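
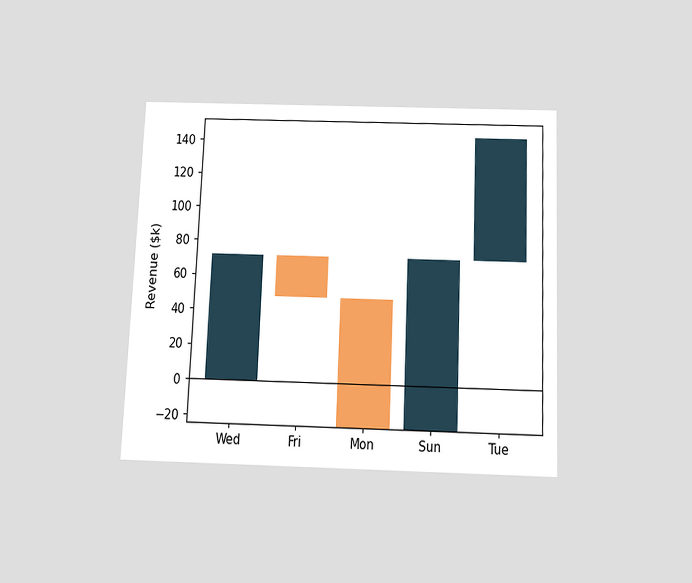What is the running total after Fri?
The chart is tilted about 2° clockwise and viewed slightly from below. After Fri the running total reaches $48k.

$48k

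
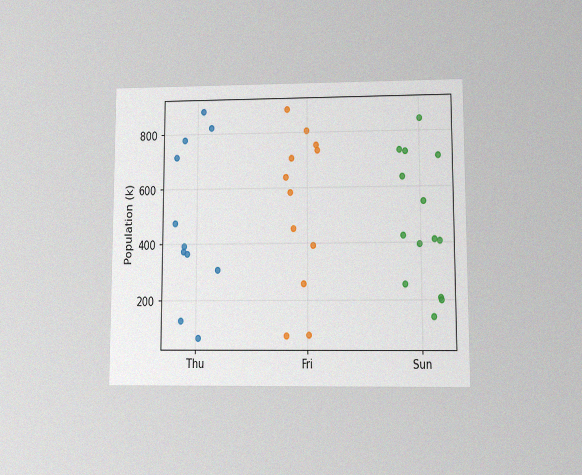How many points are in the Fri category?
12

The chart is viewed at a slight angle, with some photo noise. Counting the markers in the Fri column gives 12.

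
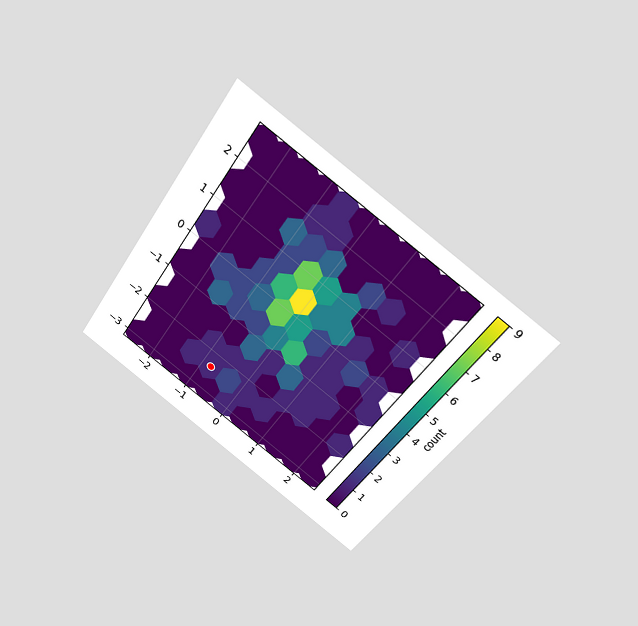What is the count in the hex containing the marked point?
The chart is tilted about 35° clockwise and viewed slightly from above. The marked hex reads 1 on the colorbar.

1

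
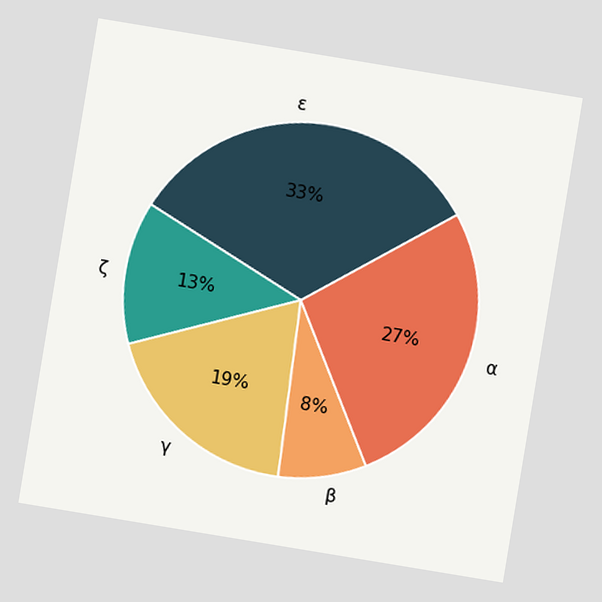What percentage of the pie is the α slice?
27%

The chart is tilted about 9° clockwise. The α slice takes up 27% of the pie.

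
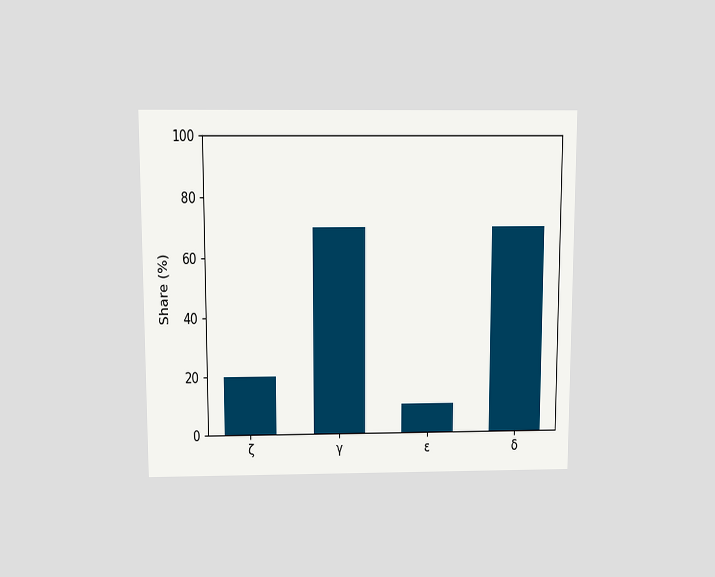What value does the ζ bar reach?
The chart is viewed slightly from above. Reading along the chart's y-axis, the ζ bar reaches 20%.

20%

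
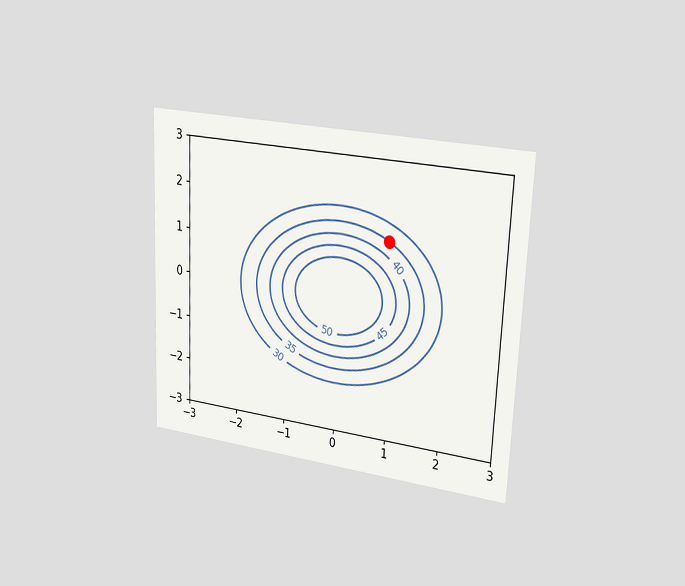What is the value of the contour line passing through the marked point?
35

The chart is tilted about 2° clockwise and viewed slightly from the right. The marked point sits on the contour labelled 35.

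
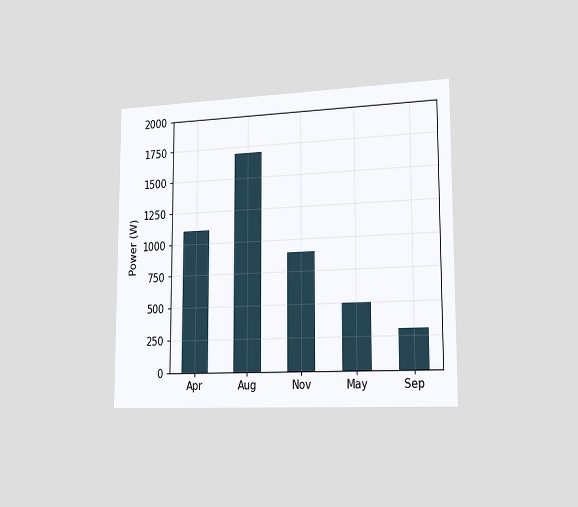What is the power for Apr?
1100W

The chart is viewed slightly from the right. Reading along the chart's y-axis, the Apr bar reaches 1100W.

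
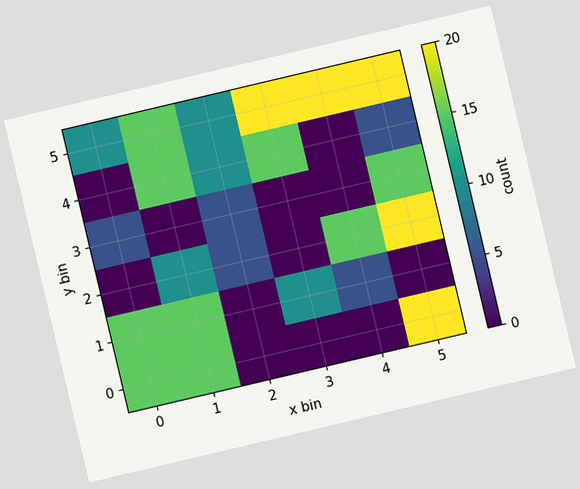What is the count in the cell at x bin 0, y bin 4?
0

The chart is tilted about 13° counter-clockwise. Matching the cell (0, 4) against the colorbar gives 0.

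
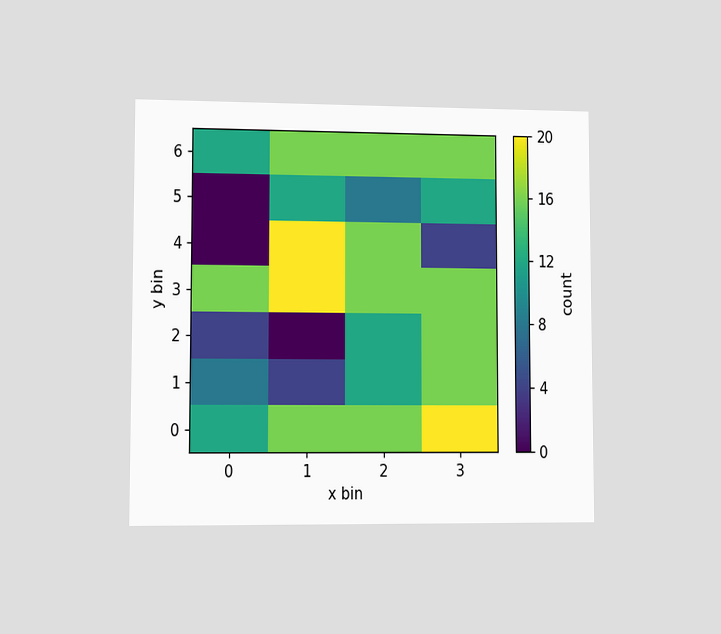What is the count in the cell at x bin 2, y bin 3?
16

The chart is viewed at a slight angle. Matching the cell (2, 3) against the colorbar gives 16.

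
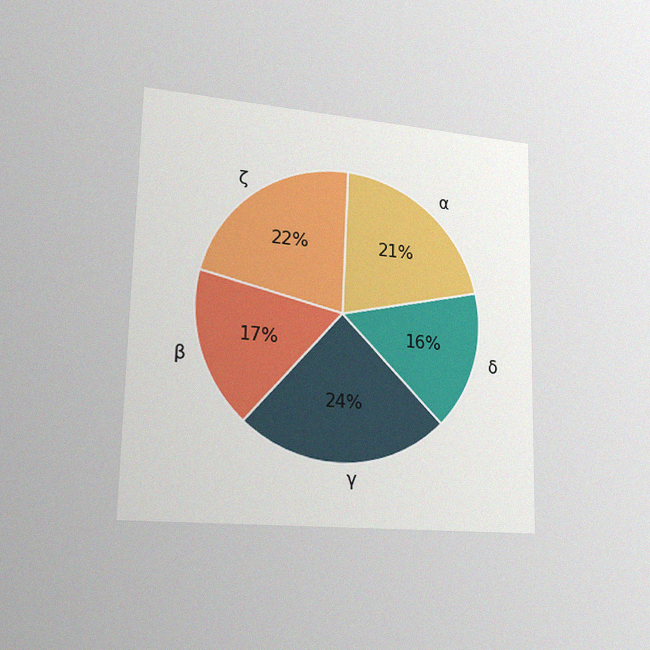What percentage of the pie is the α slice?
21%

The chart is viewed slightly from the left, with some photo noise. The α slice takes up 21% of the pie.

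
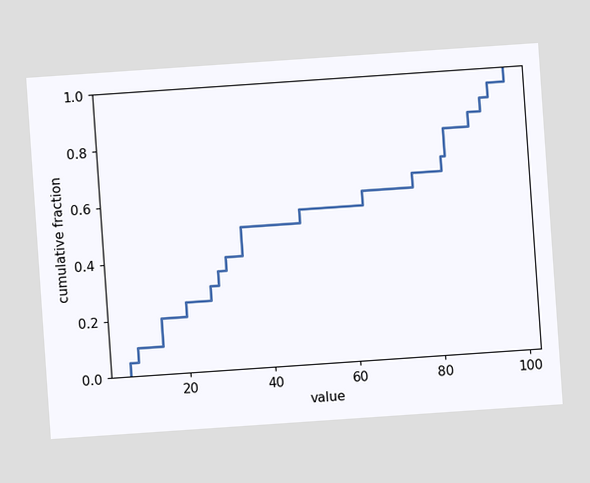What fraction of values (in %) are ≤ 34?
The chart is tilted about 4° counter-clockwise. At x=34 the ECDF step is at 50%.

50%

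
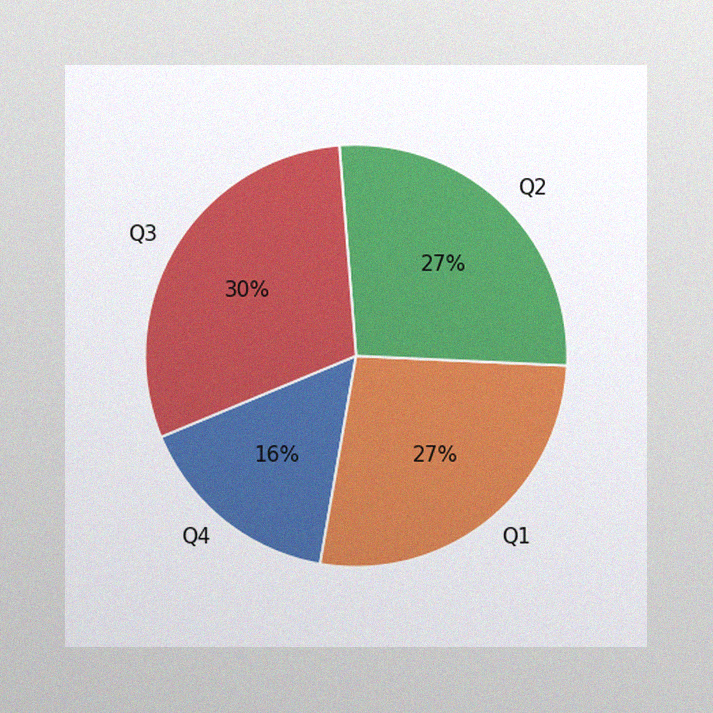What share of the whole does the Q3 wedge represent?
The image has some photo noise and uneven lighting. The Q3 slice takes up 30% of the pie.

30%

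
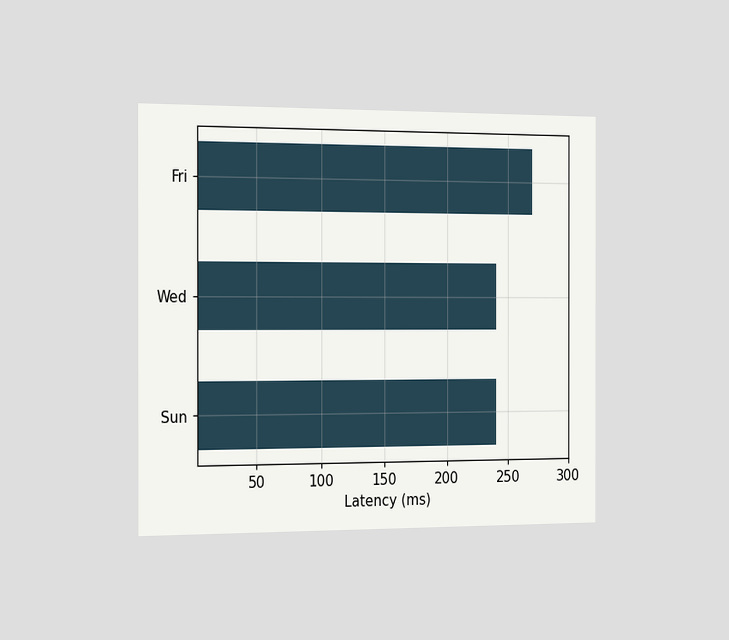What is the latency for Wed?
240ms

The chart is viewed slightly from the left. Reading along the chart's x-axis, the Wed bar reaches 240ms.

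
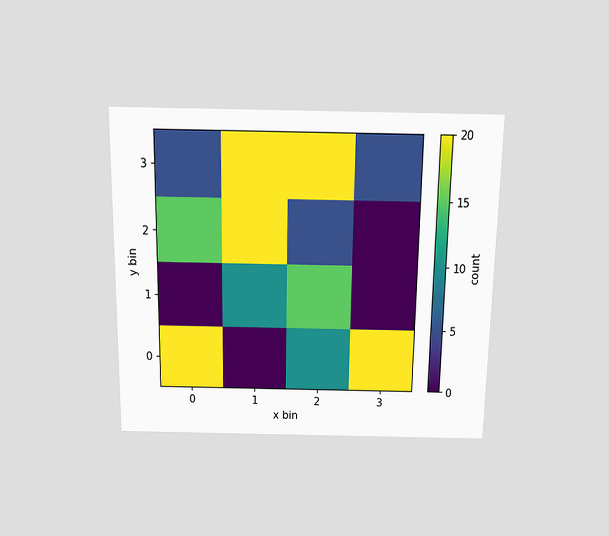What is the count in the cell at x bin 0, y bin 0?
The chart is viewed slightly from above. Matching the cell (0, 0) against the colorbar gives 20.

20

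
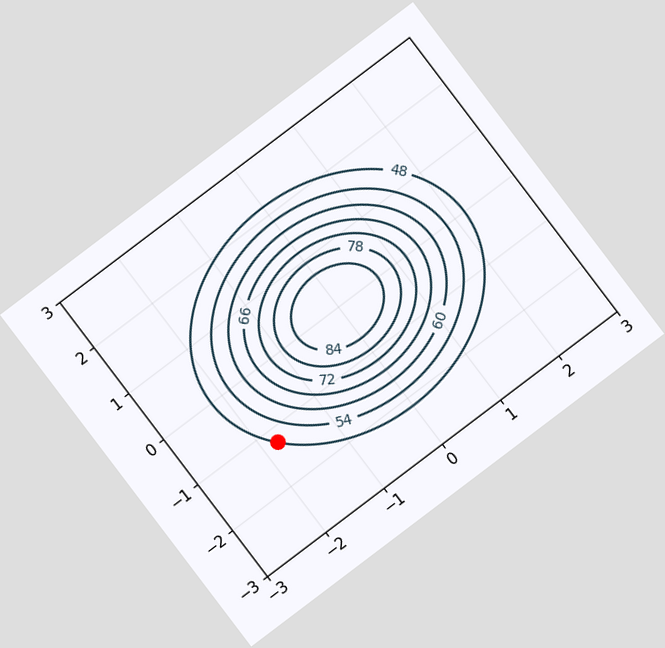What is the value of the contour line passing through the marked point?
48

The chart is tilted about 37° counter-clockwise. The marked point sits on the contour labelled 48.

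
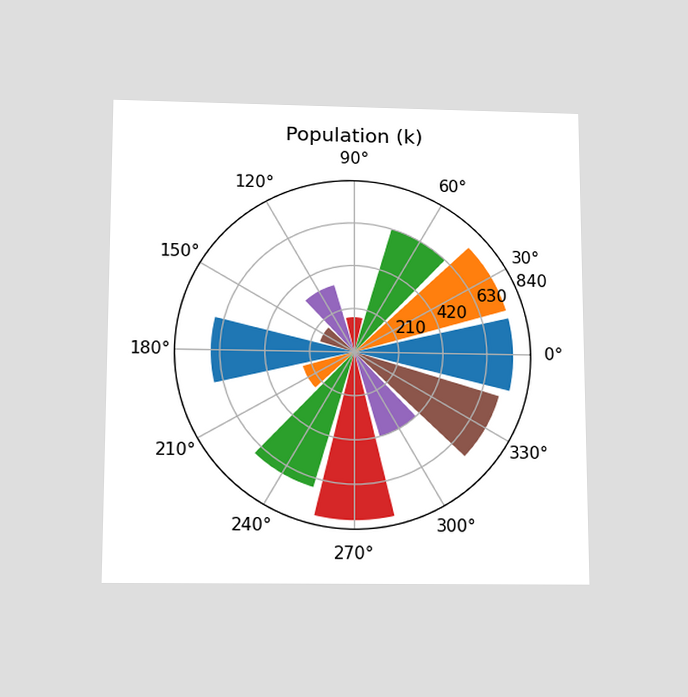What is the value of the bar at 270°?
798k

The chart is viewed slightly from below. The bar at 270° reaches 798k on the radial axis.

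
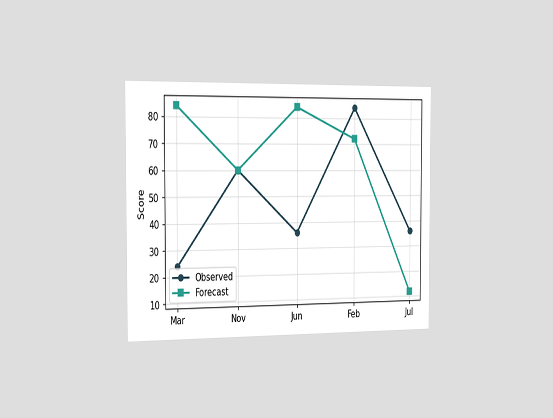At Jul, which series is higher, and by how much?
The chart is viewed slightly from the left. At Jul, Observed sits above the other line by 24.

Observed, by 24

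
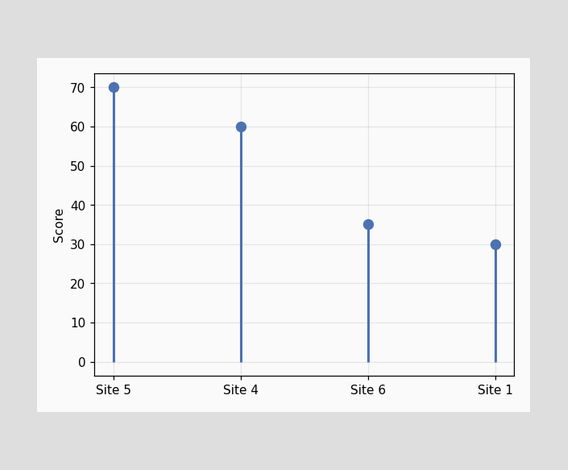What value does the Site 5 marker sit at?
The Site 5 marker sits at 70.

70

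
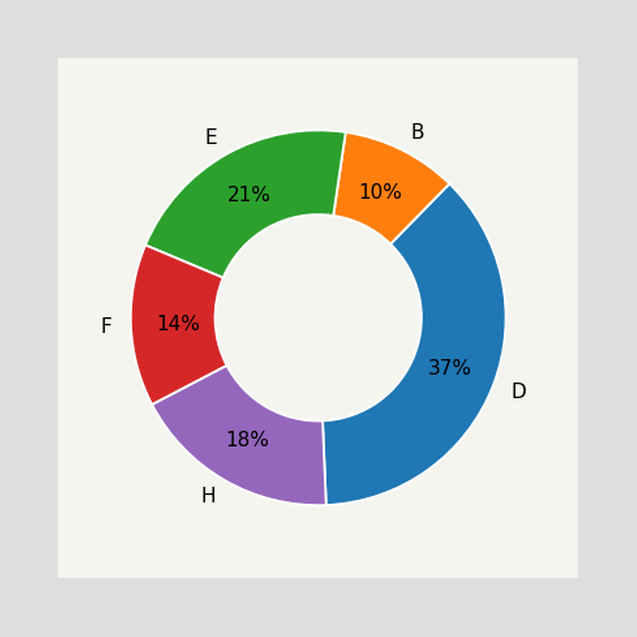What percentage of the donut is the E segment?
The E segment takes up 21% of the ring.

21%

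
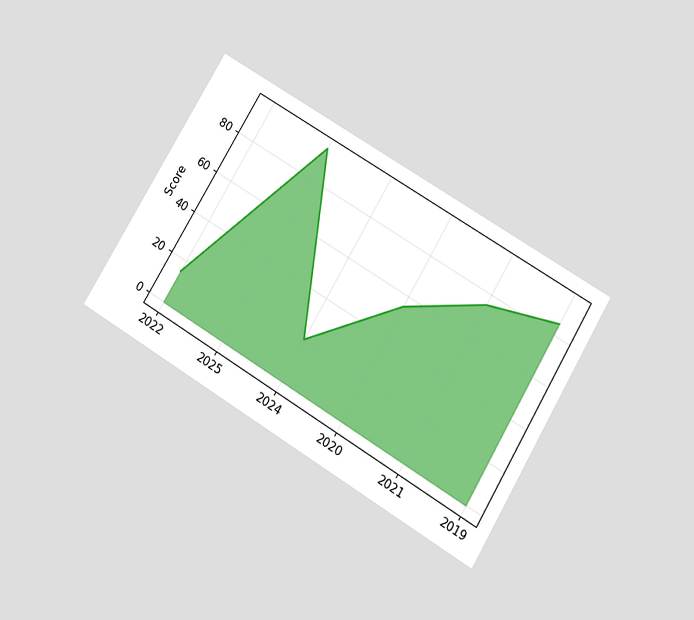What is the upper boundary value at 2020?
The chart is tilted about 31° clockwise and viewed slightly from below. At 2020 the upper boundary is at 55.

55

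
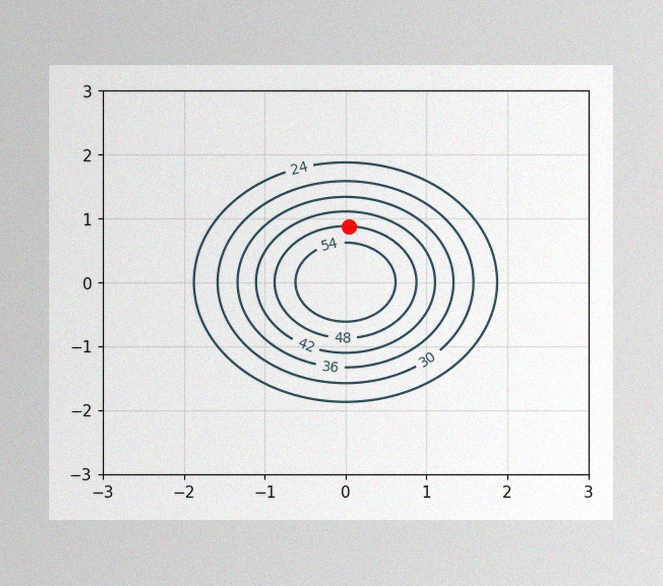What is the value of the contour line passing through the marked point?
The image has some photo noise and uneven lighting. The marked point sits on the contour labelled 48.

48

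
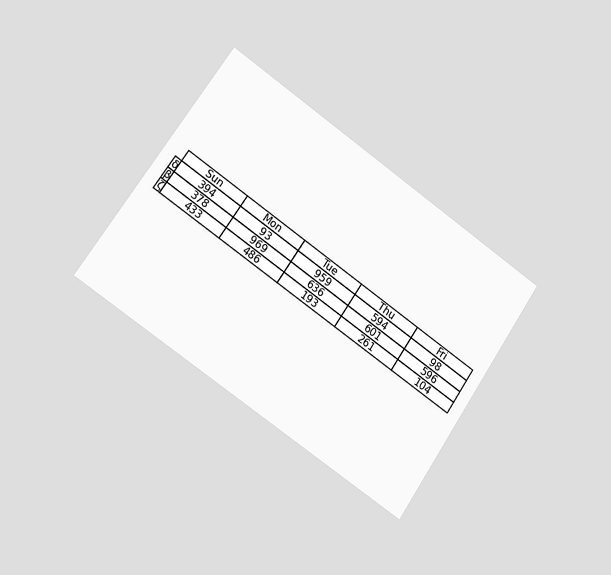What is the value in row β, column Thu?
The chart is tilted about 34° clockwise and viewed slightly from the left. The (β, Thu) cell reads 601.

601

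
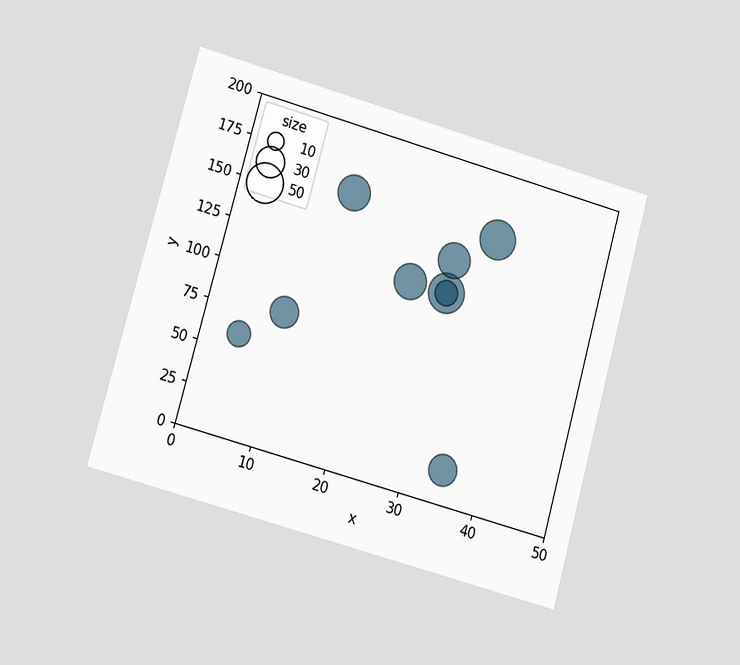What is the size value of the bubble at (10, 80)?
The chart is tilted about 15° clockwise and viewed at a slight angle. Matching the bubble at (10, 80) against the size legend gives 30.

30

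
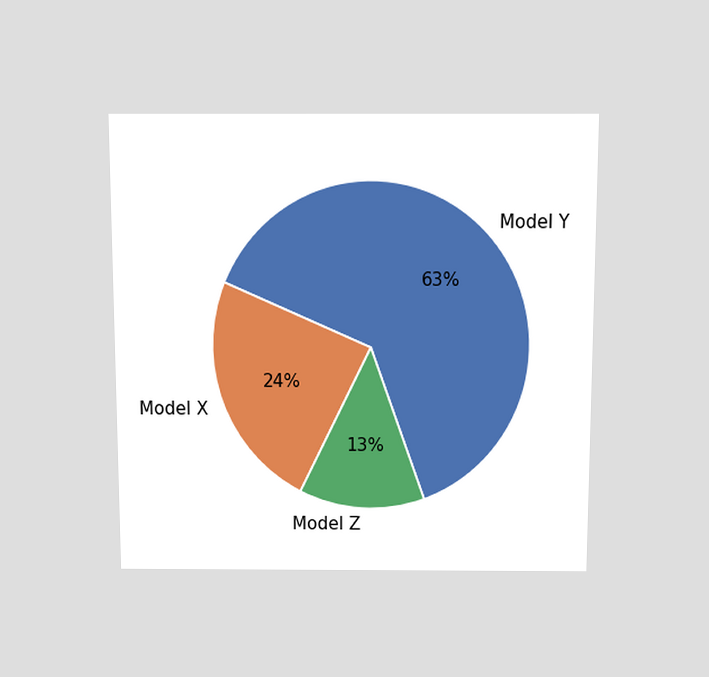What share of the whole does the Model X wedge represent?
The chart is viewed slightly from above. The Model X slice takes up 24% of the pie.

24%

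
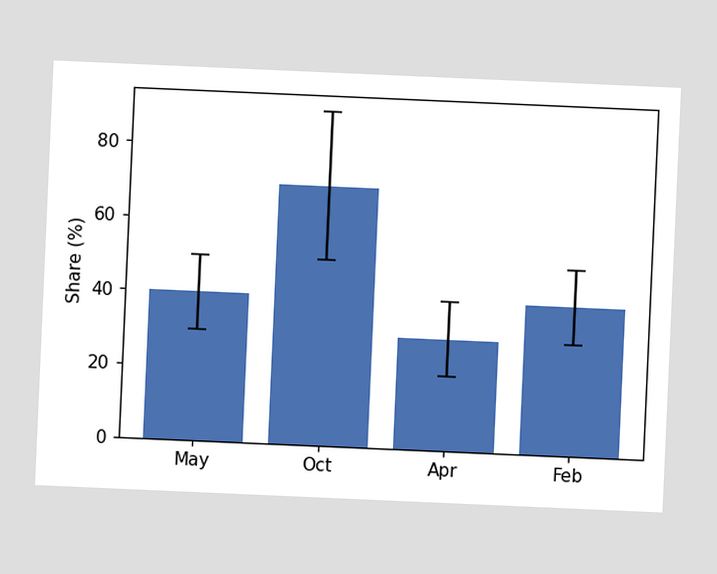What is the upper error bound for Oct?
90%

The chart is tilted about 3° clockwise. The Oct bar's upper whisker reaches 90%.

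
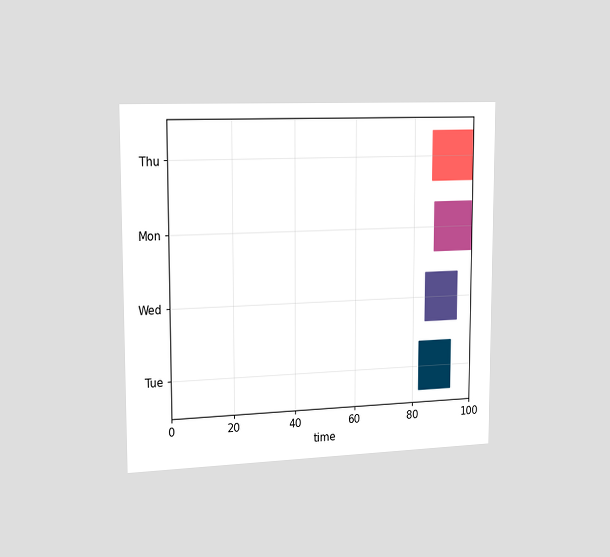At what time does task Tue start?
The chart is viewed slightly from the left. The Tue bar begins at t=82.

82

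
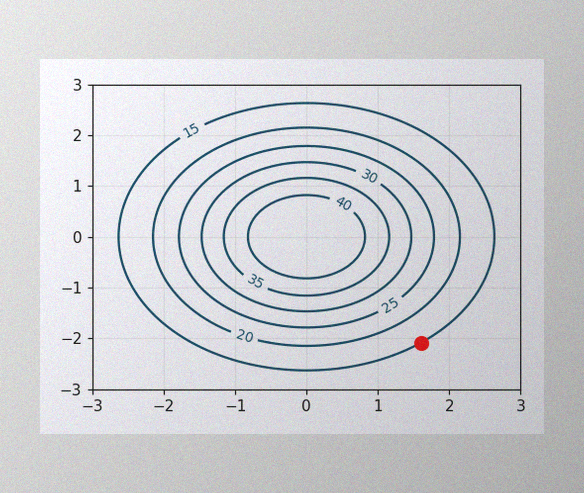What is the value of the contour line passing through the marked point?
The image has some photo noise and uneven lighting. The marked point sits on the contour labelled 15.

15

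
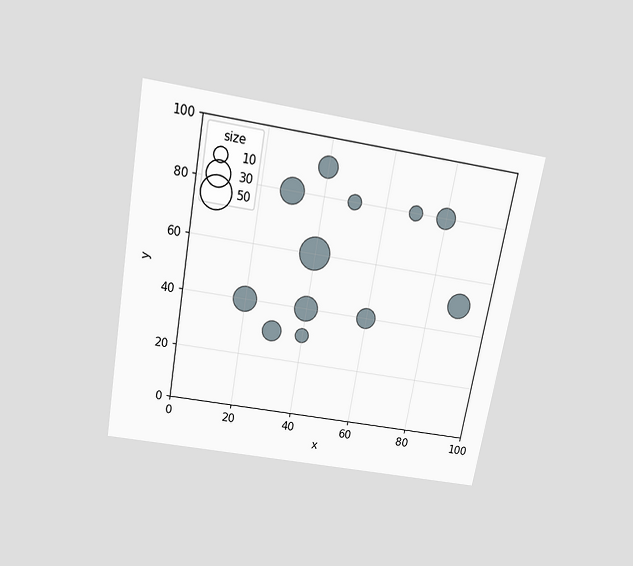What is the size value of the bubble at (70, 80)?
The chart is tilted about 10° clockwise and viewed slightly from above. Matching the bubble at (70, 80) against the size legend gives 10.

10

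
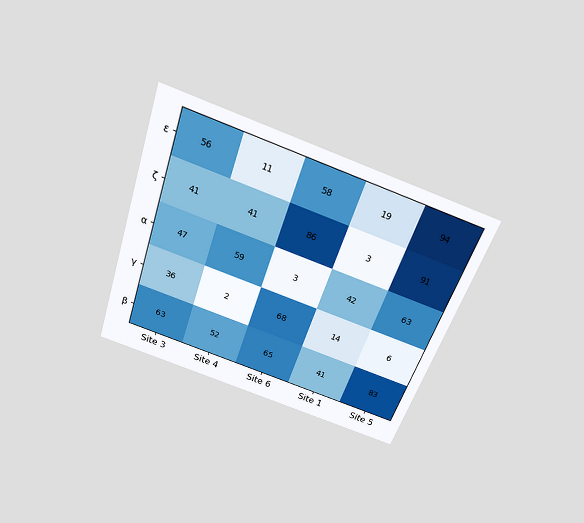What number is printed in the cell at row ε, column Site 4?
The chart is tilted about 19° clockwise and viewed slightly from above. The (ε, Site 4) cell reads 11.

11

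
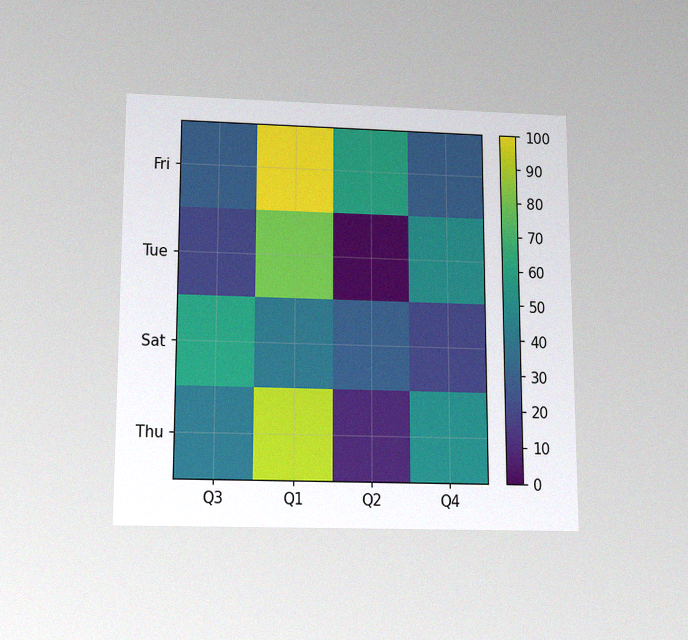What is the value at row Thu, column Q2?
The chart is viewed slightly from below, with some photo noise. Matching cell (Thu, Q2) against the colorbar gives 10.

10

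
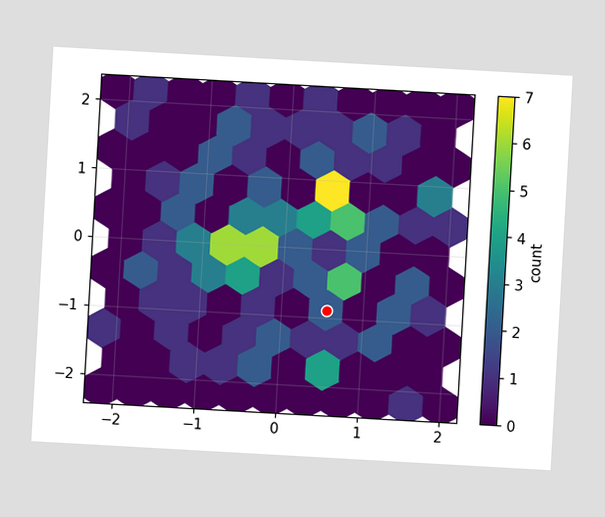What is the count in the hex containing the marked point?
2

The chart is tilted about 3° clockwise. The marked hex reads 2 on the colorbar.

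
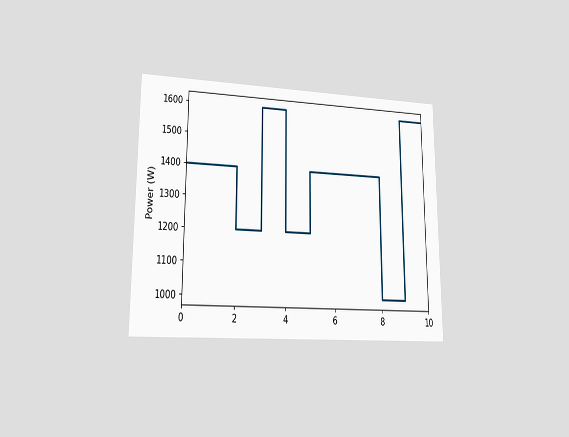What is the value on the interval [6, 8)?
The chart is viewed at a slight angle. On [6, 8) the step sits at 1400W.

1400W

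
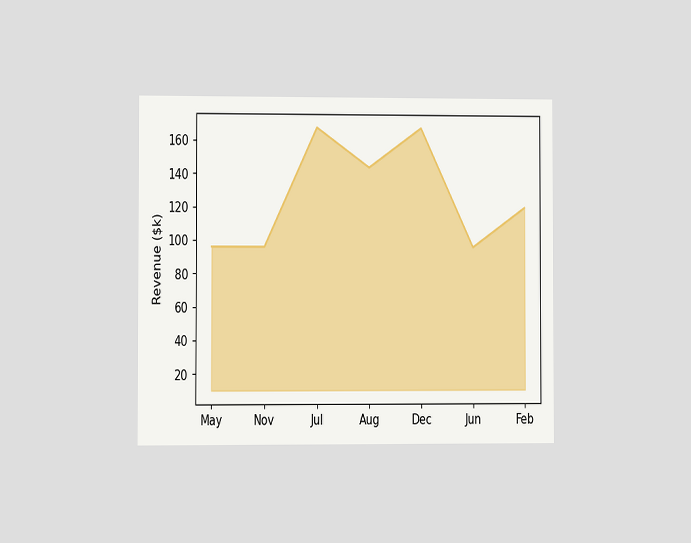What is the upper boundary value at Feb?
The chart is viewed at a slight angle. At Feb the upper boundary is at $120k.

$120k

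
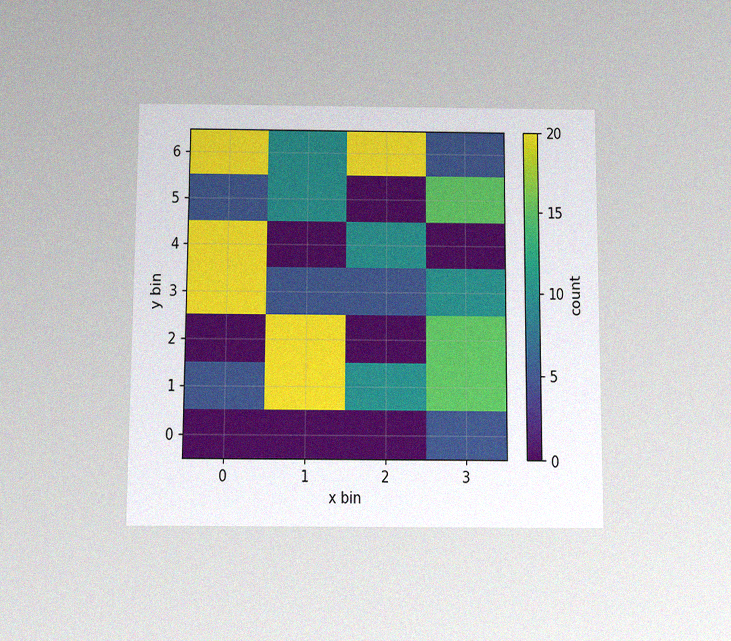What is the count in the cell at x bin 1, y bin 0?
0

The chart is viewed slightly from below, with some photo noise. Matching the cell (1, 0) against the colorbar gives 0.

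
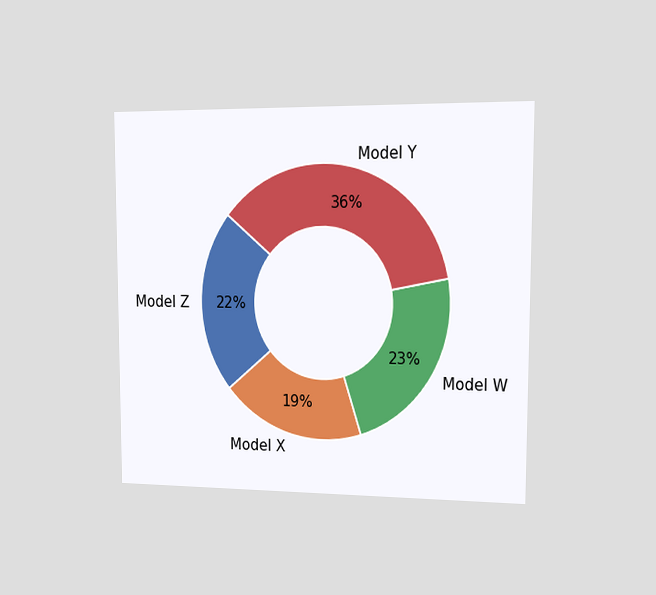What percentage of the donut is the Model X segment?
19%

The chart is viewed slightly from the right. The Model X segment takes up 19% of the ring.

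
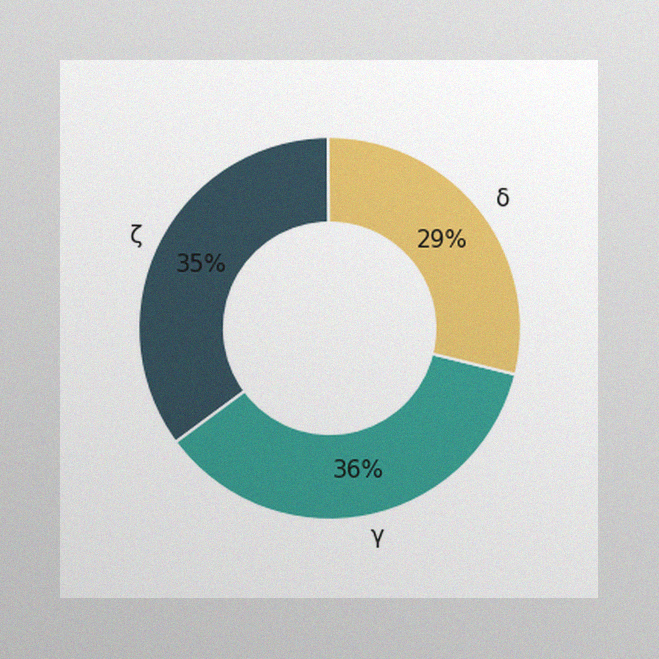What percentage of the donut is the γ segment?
The image has some photo noise and uneven lighting. The γ segment takes up 36% of the ring.

36%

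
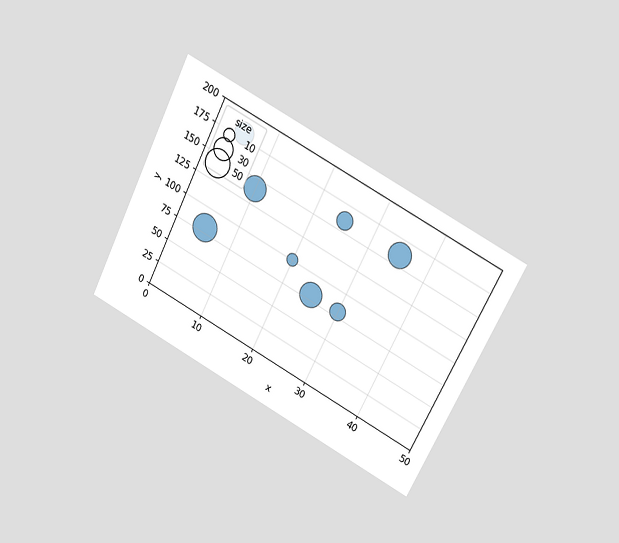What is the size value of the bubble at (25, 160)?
20

The chart is tilted about 27° clockwise and viewed at a slight angle. Matching the bubble at (25, 160) against the size legend gives 20.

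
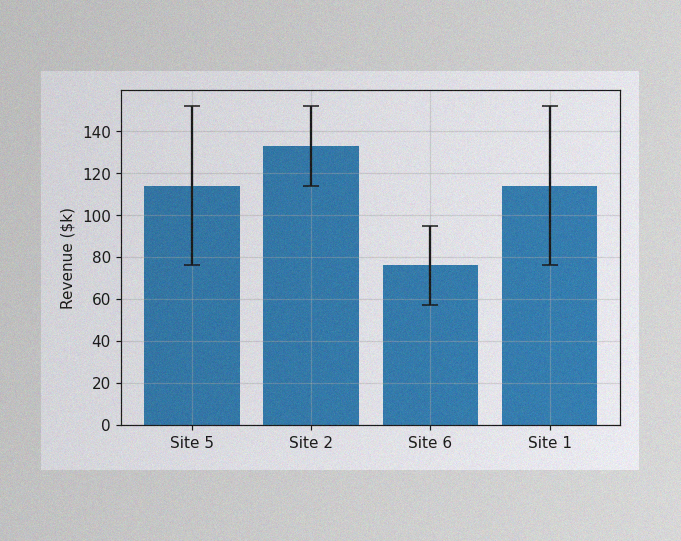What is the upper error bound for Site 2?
$152k

The image has some photo noise and uneven lighting. The Site 2 bar's upper whisker reaches $152k.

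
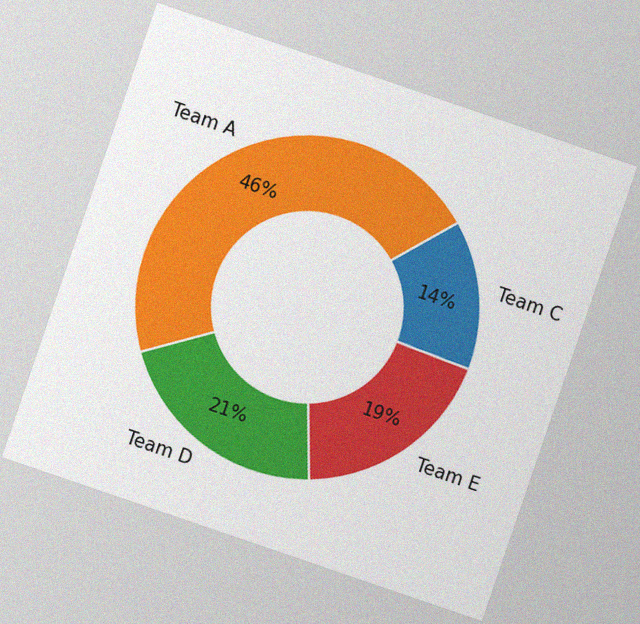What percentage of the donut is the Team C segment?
14%

The chart is tilted about 19° clockwise, with some photo noise. The Team C segment takes up 14% of the ring.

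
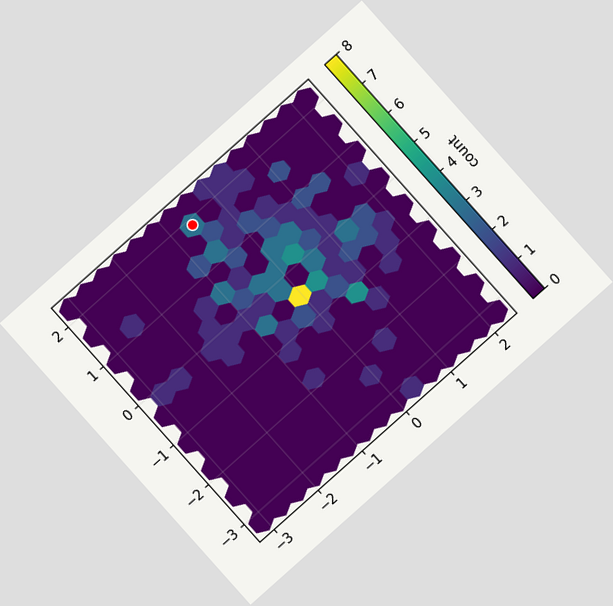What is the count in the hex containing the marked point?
The chart is tilted about 42° counter-clockwise. The marked hex reads 3 on the colorbar.

3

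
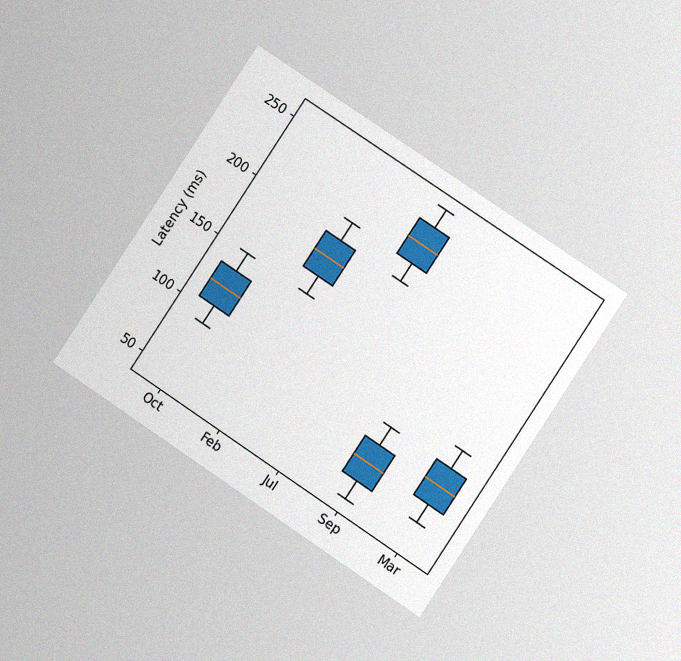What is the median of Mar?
90ms

The chart is tilted about 34° clockwise and viewed at a slight angle, with some photo noise. The median line in the Mar box sits at 90ms.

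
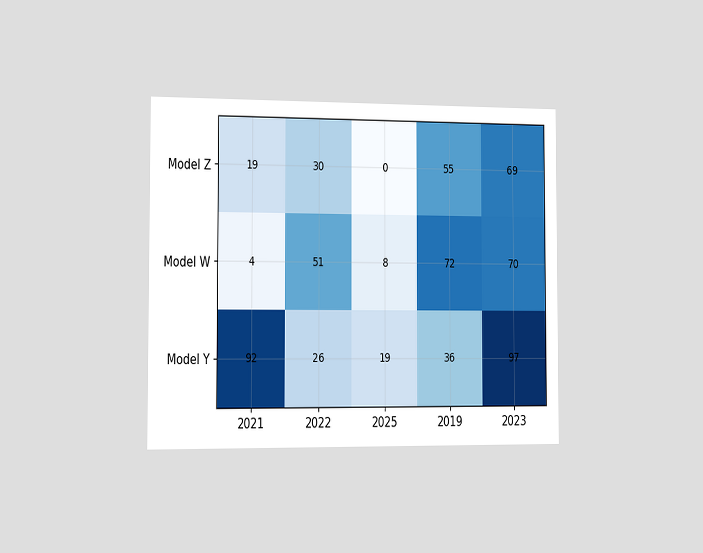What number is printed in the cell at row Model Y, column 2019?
36

The chart is viewed slightly from the left. The (Model Y, 2019) cell reads 36.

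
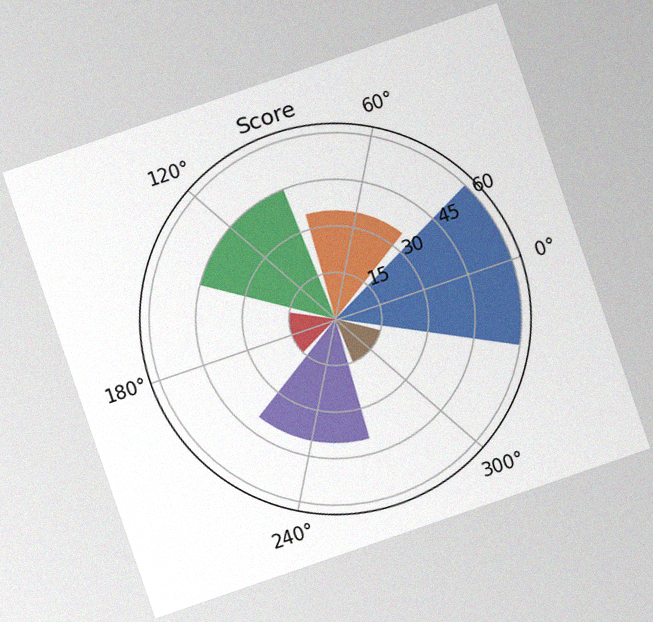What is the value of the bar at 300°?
15

The chart is tilted about 19° counter-clockwise, with some photo noise. The bar at 300° reaches 15 on the radial axis.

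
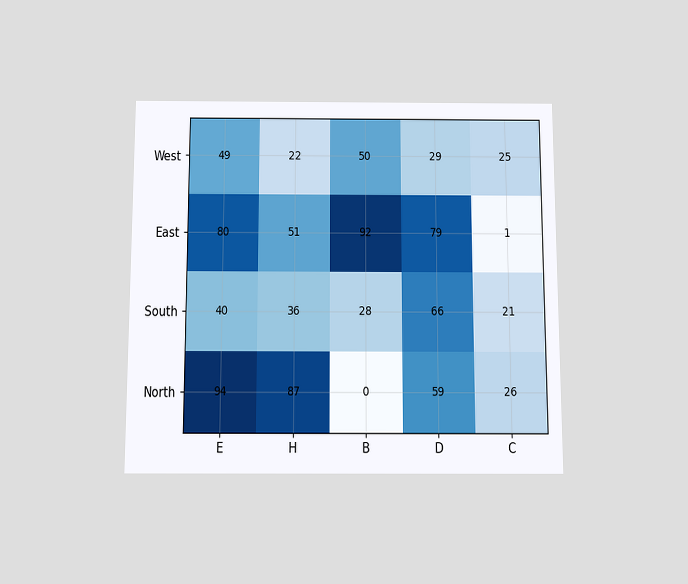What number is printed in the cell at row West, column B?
50

The chart is viewed slightly from below. The (West, B) cell reads 50.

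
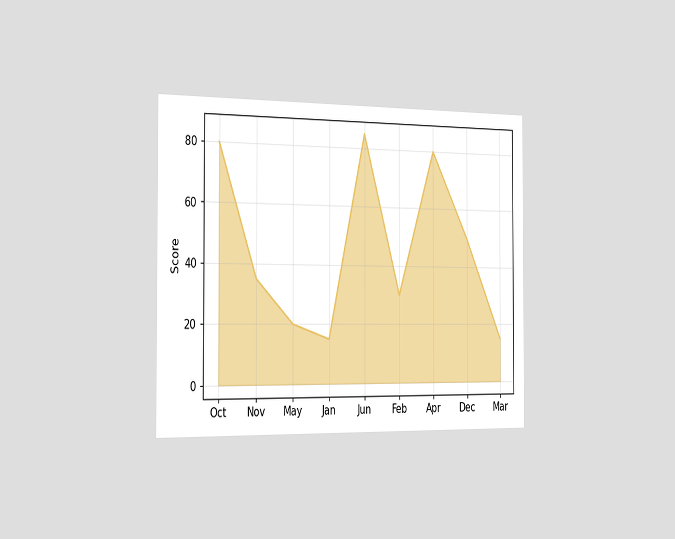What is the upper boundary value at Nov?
35

The chart is viewed slightly from the left. At Nov the upper boundary is at 35.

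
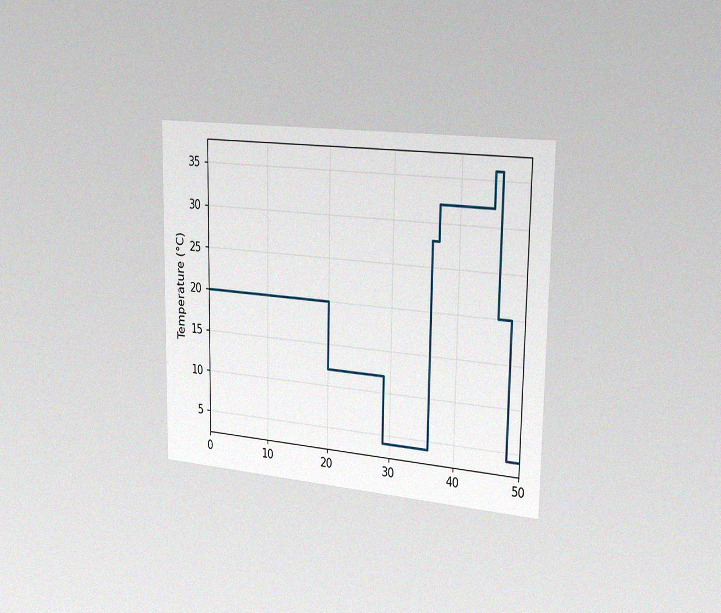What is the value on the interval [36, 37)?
The chart is viewed slightly from the right, with some photo noise. On [36, 37) the step sits at 28°C.

28°C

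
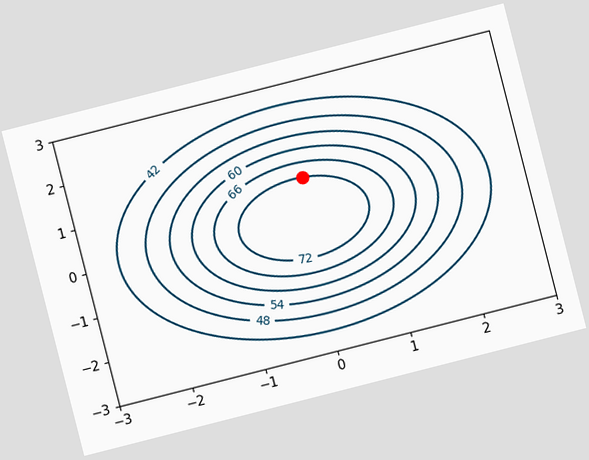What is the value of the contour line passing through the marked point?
The chart is tilted about 14° counter-clockwise. The marked point sits on the contour labelled 72.

72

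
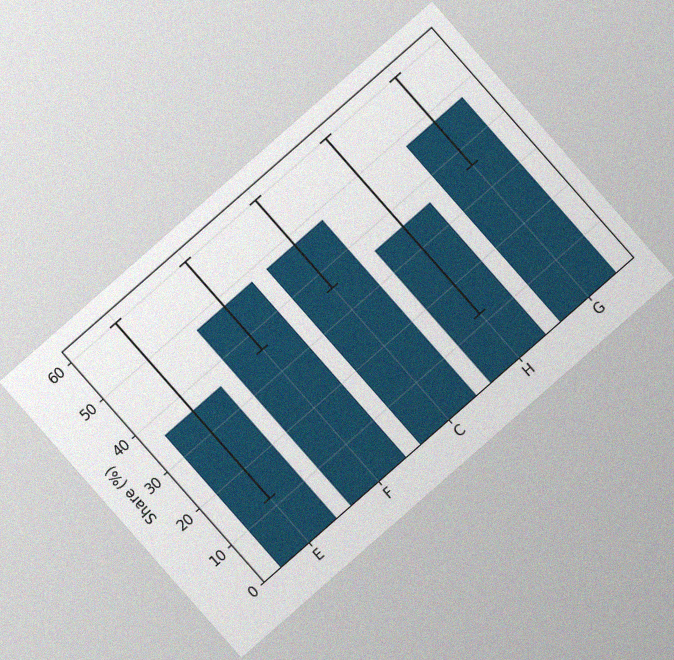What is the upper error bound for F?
The chart is tilted about 41° counter-clockwise, with some photo noise. The F bar's upper whisker reaches 60%.

60%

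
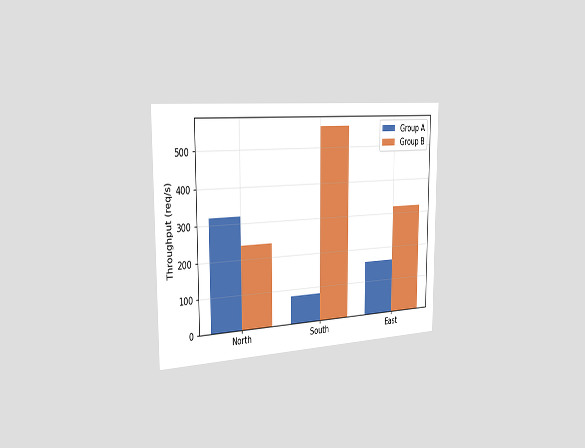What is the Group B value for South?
The chart is viewed slightly from the left. The Group B bar at South reaches 560req/s on the y-axis.

560req/s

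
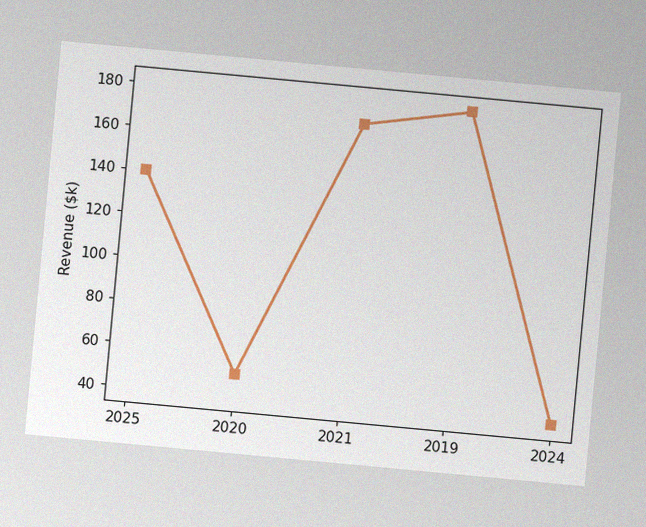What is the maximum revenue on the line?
The chart is tilted about 5° clockwise, with some photo noise. The highest point is at 2019, and reading across to the y-axis gives $180k.

$180k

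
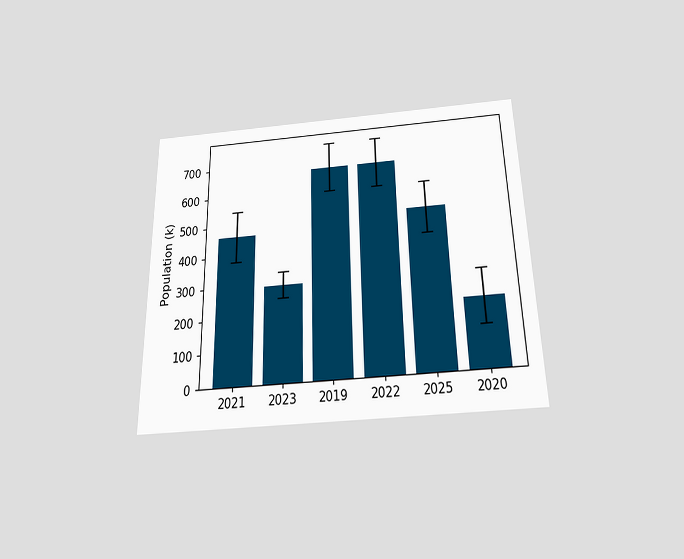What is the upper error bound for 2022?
756k

The chart is viewed slightly from below. The 2022 bar's upper whisker reaches 756k.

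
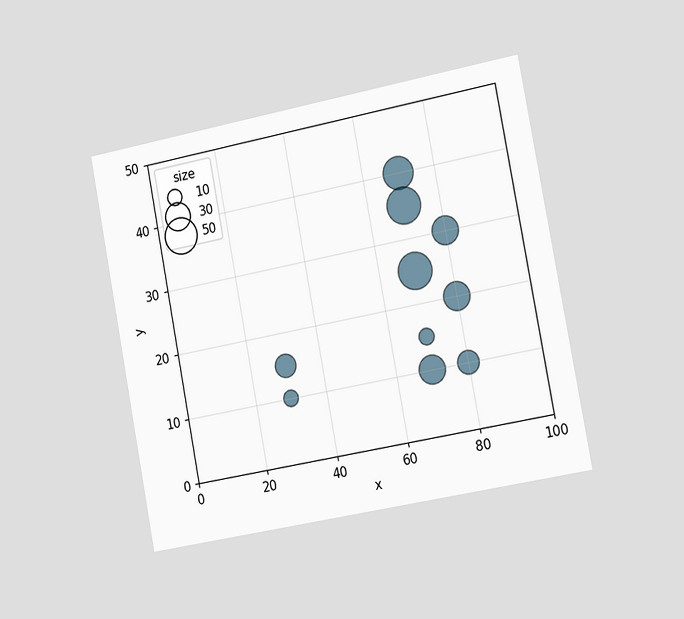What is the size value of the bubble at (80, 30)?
30

The chart is tilted about 11° counter-clockwise and viewed slightly from the right. Matching the bubble at (80, 30) against the size legend gives 30.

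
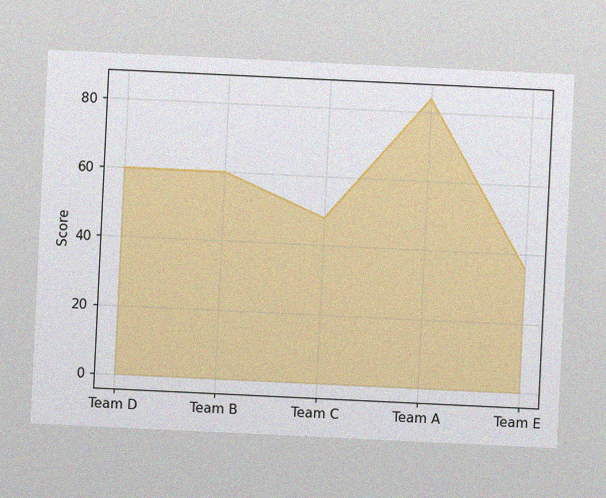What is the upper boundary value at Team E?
36

The chart is tilted about 3° clockwise, with some photo noise. At Team E the upper boundary is at 36.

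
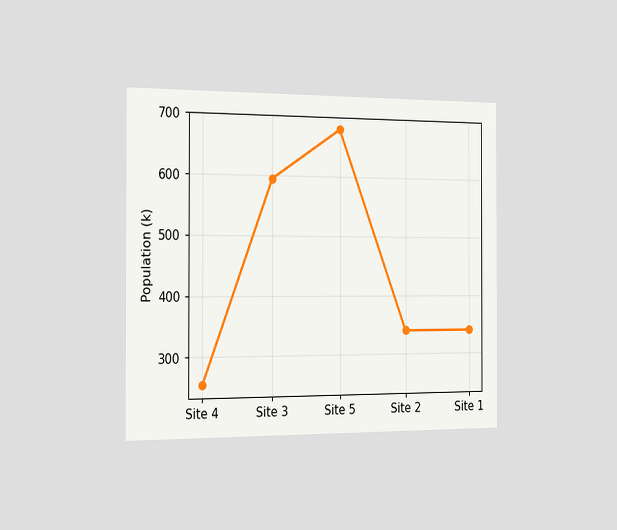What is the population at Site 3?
595k

The chart is viewed slightly from the left. At Site 3, the line is at 595k.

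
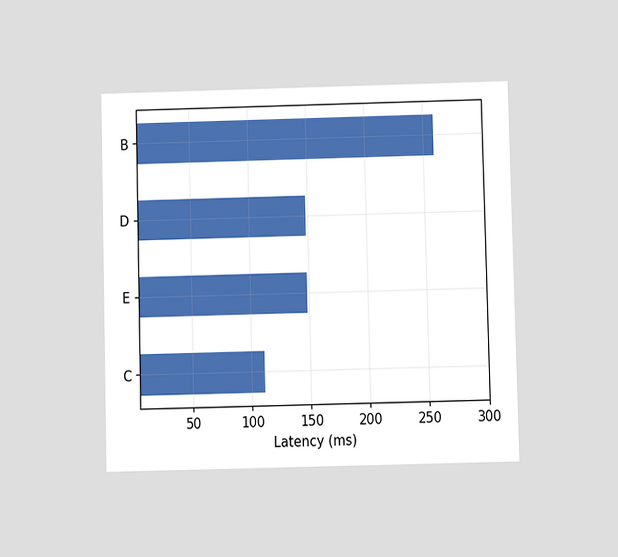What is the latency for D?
148ms

The chart is viewed at a slight angle. Reading along the chart's x-axis, the D bar reaches 148ms.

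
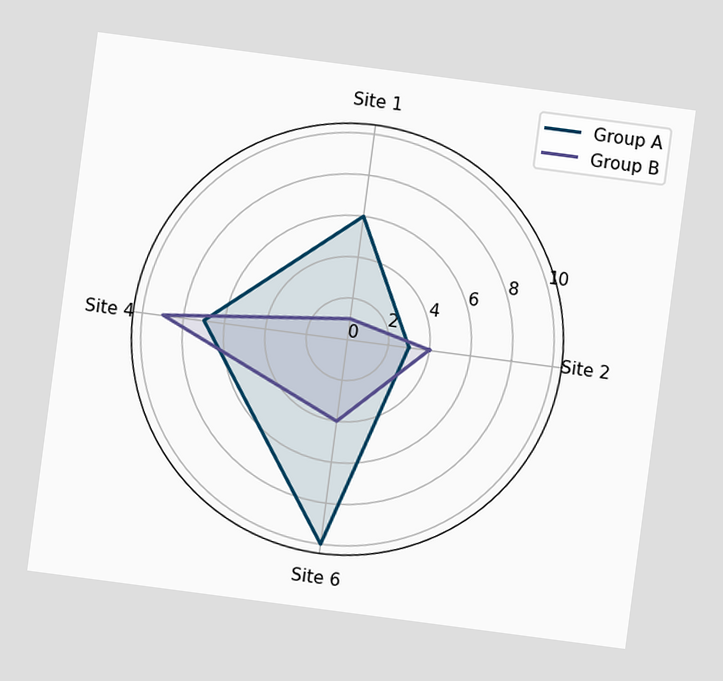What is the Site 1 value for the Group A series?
6

The chart is tilted about 7° clockwise. On the Site 1 axis, Group A reaches 6.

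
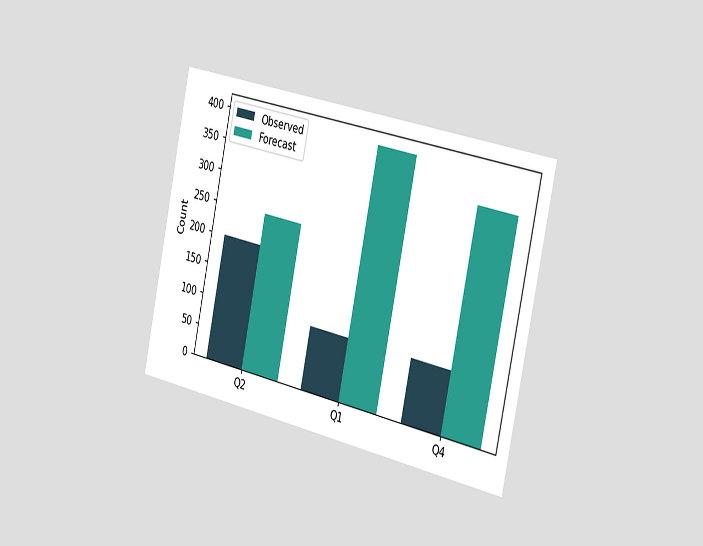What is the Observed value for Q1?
100

The chart is tilted about 12° clockwise and viewed slightly from the right. The Observed bar at Q1 reaches 100 on the y-axis.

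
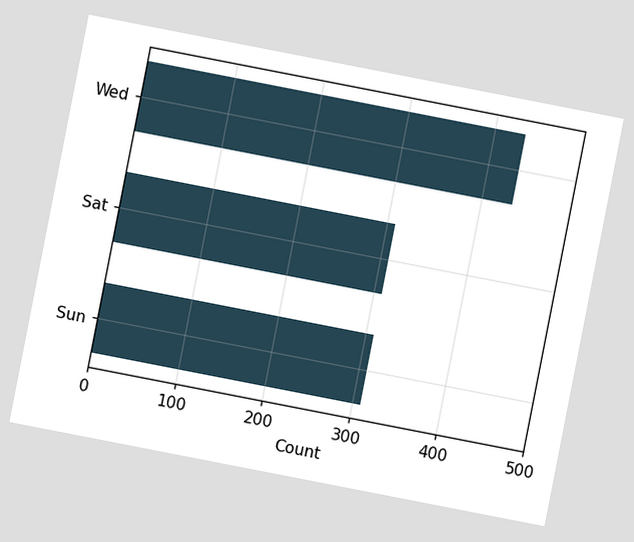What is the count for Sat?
310

The chart is tilted about 11° clockwise. Reading along the chart's x-axis, the Sat bar reaches 310.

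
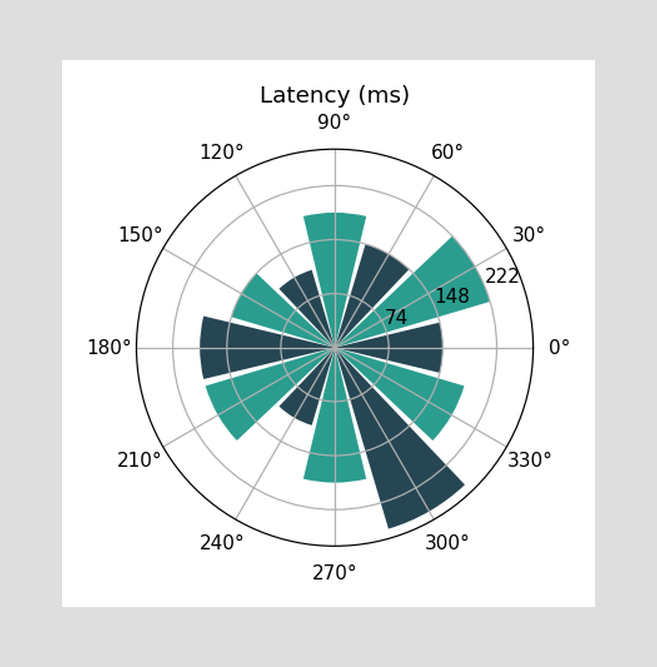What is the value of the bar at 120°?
The bar at 120° reaches 111ms on the radial axis.

111ms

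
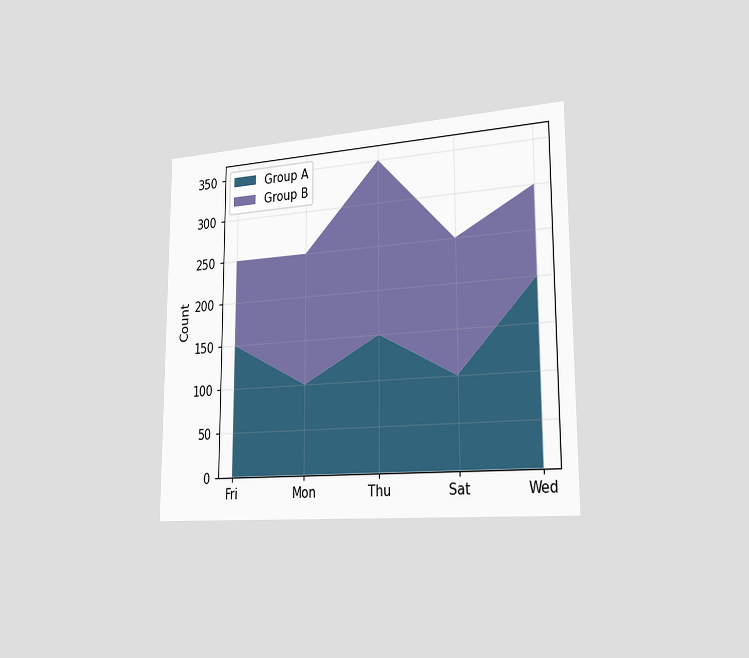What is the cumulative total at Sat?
250

The chart is viewed slightly from the right. The stacked total at Sat reaches 250.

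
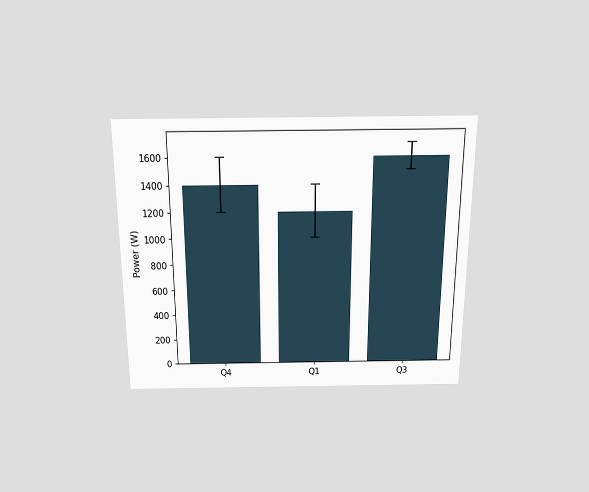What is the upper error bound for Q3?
The chart is viewed slightly from above. The Q3 bar's upper whisker reaches 1700W.

1700W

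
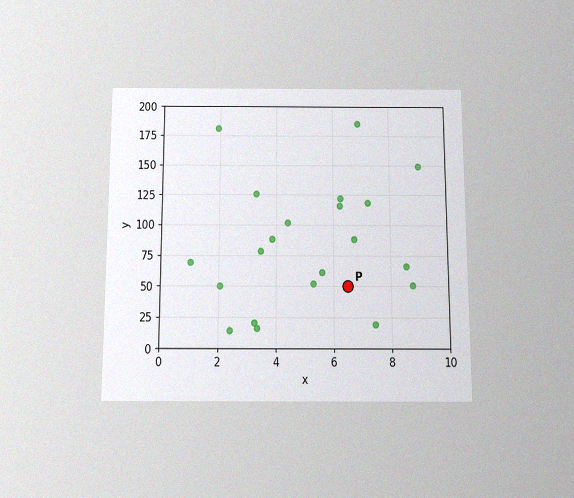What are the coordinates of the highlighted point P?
The chart is viewed slightly from below, with some photo noise. Following the gridlines from P to each axis, P sits at (6.5, 50).

(6.5, 50)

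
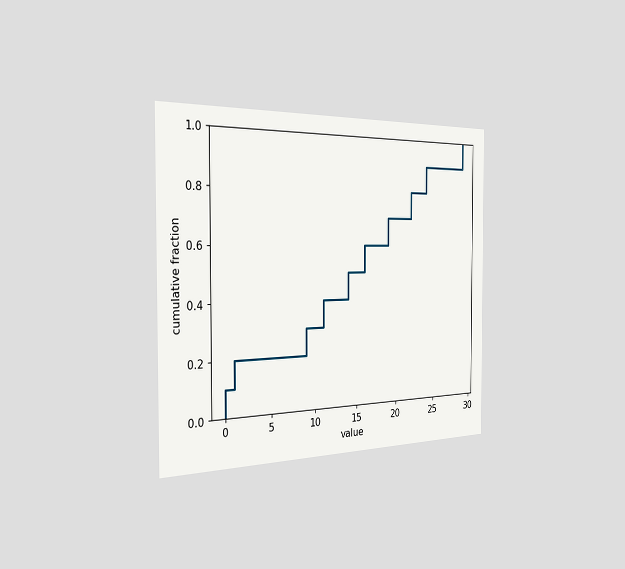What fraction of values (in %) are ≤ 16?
60%

The chart is viewed slightly from the left. At x=16 the ECDF step is at 60%.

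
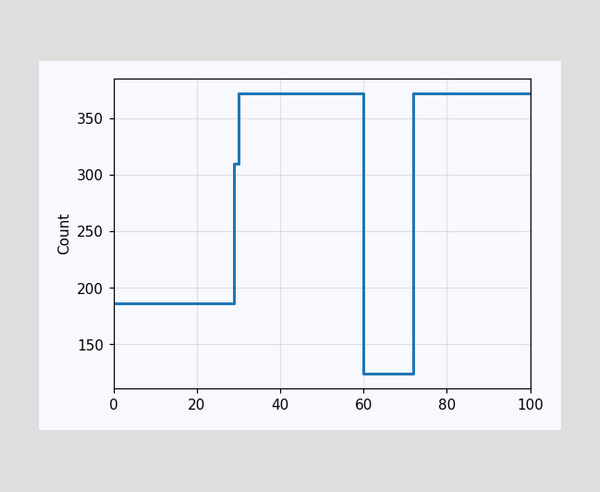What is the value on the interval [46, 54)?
On [46, 54) the step sits at 372.

372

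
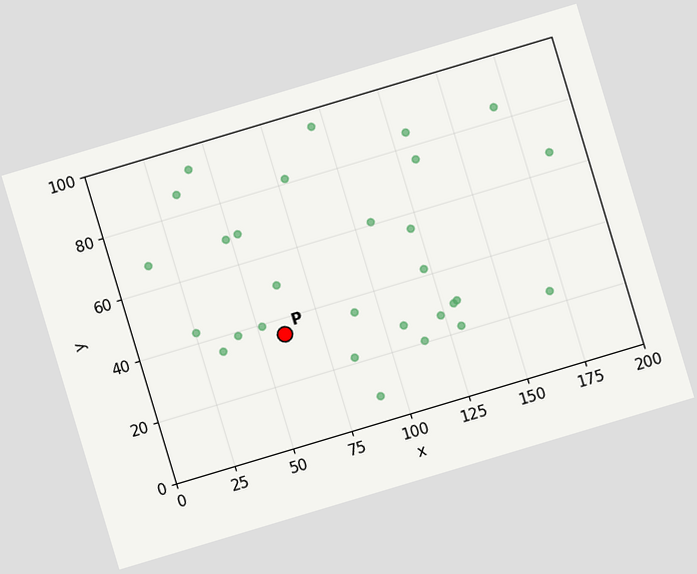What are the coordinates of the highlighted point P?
(60, 35)

The chart is tilted about 17° counter-clockwise. Following the gridlines from P to each axis, P sits at (60, 35).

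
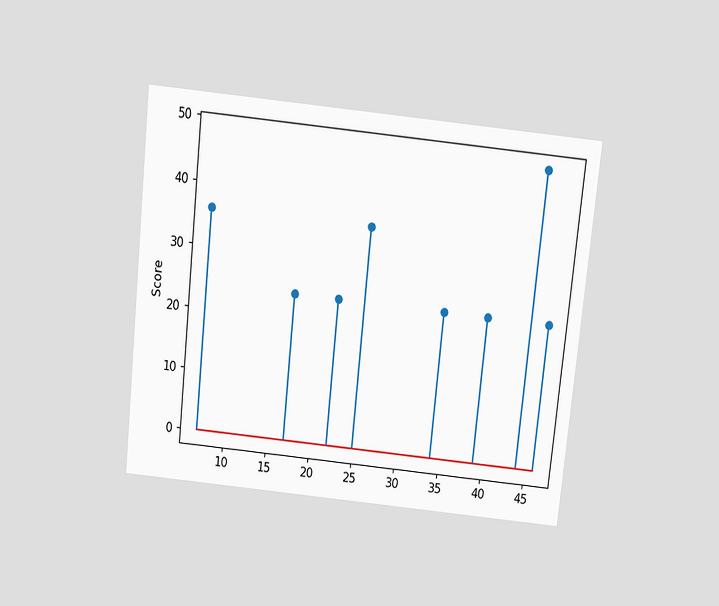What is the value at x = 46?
The chart is tilted about 6° clockwise and viewed slightly from above. The stem at x=46 reaches 24.

24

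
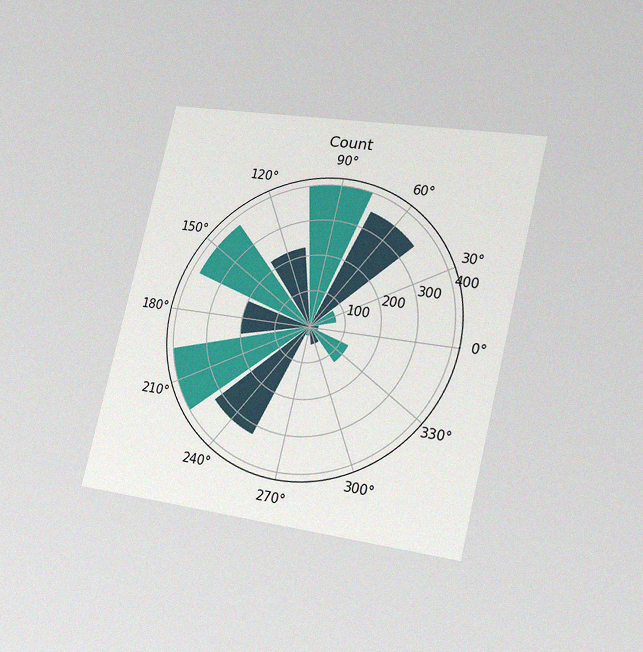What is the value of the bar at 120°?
225

The chart is tilted about 13° clockwise and viewed slightly from the right, with some photo noise. The bar at 120° reaches 225 on the radial axis.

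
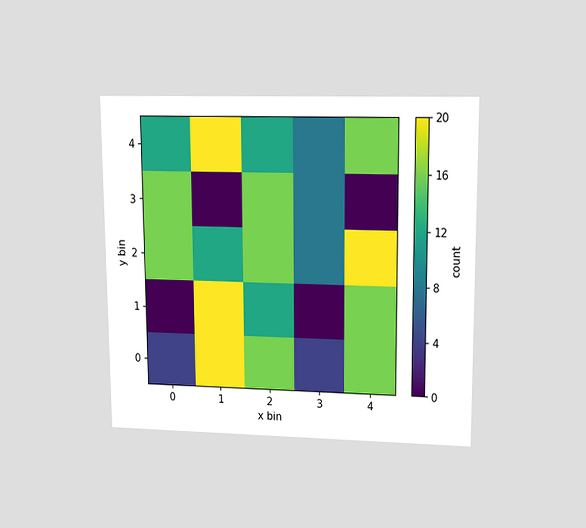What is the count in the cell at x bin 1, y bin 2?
12

The chart is viewed at a slight angle. Matching the cell (1, 2) against the colorbar gives 12.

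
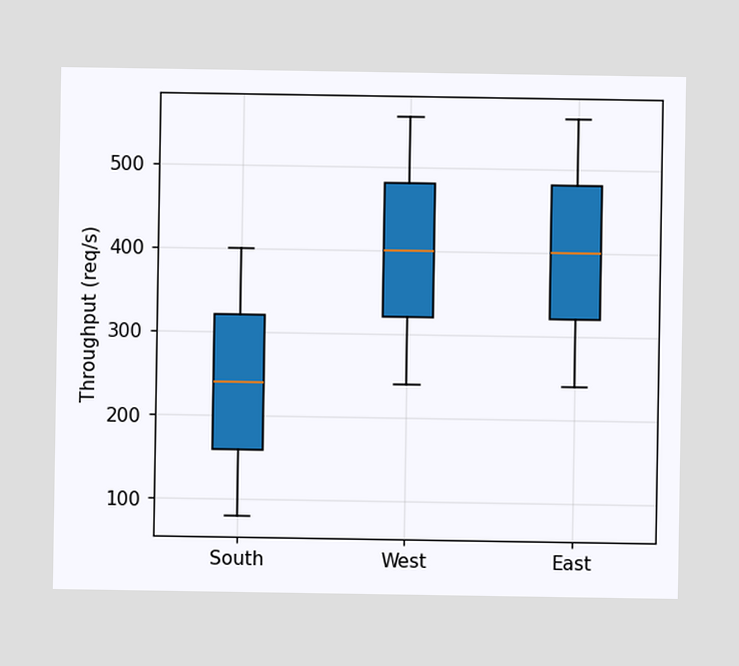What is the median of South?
The median line in the South box sits at 240req/s.

240req/s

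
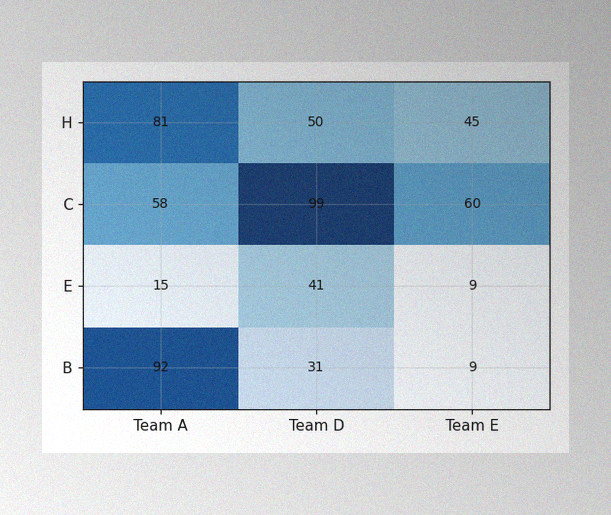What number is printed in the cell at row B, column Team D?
The image has some photo noise and uneven lighting. The (B, Team D) cell reads 31.

31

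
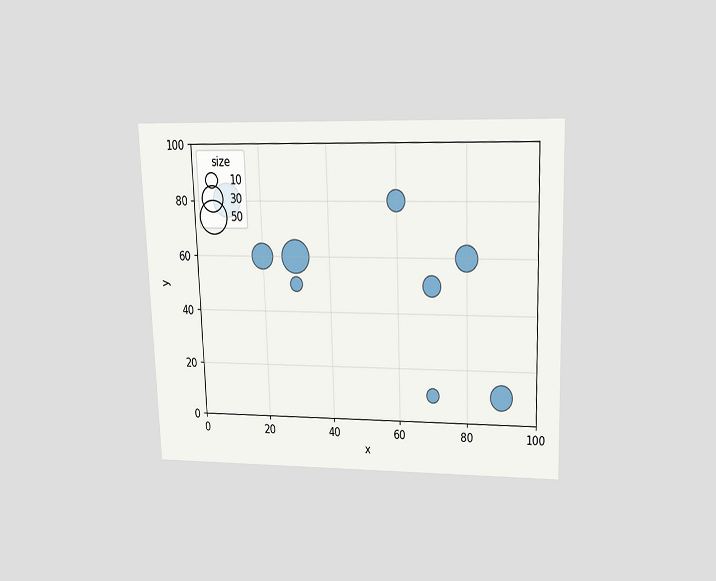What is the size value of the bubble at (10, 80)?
The chart is viewed slightly from above. Matching the bubble at (10, 80) against the size legend gives 50.

50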